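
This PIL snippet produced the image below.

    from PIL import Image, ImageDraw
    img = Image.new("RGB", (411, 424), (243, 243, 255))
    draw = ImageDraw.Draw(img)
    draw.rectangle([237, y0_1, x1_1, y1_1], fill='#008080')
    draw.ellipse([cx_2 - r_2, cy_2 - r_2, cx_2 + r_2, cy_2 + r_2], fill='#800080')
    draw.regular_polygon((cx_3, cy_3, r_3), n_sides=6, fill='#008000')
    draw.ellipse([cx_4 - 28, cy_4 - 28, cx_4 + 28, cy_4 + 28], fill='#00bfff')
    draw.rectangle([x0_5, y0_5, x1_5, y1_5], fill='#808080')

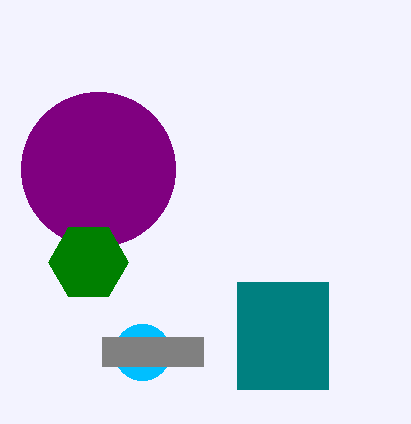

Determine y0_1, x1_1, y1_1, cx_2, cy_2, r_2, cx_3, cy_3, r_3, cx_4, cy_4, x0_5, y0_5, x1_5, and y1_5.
y0_1 = 282, x1_1 = 328, y1_1 = 389, cx_2 = 98, cy_2 = 169, r_2 = 77, cx_3 = 88, cy_3 = 262, r_3 = 40, cx_4 = 142, cy_4 = 352, x0_5 = 102, y0_5 = 337, x1_5 = 203, y1_5 = 366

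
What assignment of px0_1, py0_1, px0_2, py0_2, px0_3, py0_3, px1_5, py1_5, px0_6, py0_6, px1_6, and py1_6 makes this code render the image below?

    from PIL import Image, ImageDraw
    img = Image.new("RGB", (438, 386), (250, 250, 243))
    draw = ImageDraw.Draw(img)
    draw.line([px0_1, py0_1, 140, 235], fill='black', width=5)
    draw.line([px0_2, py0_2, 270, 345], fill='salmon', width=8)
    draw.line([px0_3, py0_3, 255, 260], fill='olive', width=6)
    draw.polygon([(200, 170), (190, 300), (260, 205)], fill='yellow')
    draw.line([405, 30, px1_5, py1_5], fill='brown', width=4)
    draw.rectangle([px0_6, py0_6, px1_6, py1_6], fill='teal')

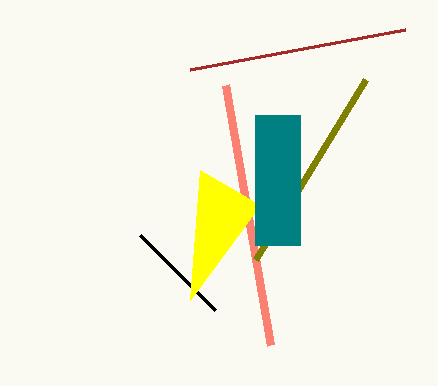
px0_1 = 215; py0_1 = 310; px0_2 = 225; py0_2 = 85; px0_3 = 365; py0_3 = 80; px1_5 = 190; py1_5 = 70; px0_6 = 255; py0_6 = 115; px1_6 = 300; py1_6 = 245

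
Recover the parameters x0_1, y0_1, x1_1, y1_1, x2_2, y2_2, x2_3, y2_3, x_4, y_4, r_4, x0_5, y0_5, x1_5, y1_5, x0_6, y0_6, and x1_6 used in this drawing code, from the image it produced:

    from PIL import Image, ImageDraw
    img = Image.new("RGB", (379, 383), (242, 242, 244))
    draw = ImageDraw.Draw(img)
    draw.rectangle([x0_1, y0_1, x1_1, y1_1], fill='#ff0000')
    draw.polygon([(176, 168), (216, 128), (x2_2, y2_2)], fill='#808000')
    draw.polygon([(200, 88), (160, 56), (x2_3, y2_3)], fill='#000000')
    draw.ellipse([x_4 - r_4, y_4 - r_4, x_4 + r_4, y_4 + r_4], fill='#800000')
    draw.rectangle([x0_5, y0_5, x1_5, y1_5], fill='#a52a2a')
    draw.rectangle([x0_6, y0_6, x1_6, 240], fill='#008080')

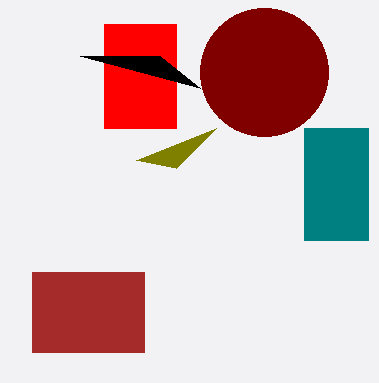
x0_1 = 104; y0_1 = 24; x1_1 = 176; y1_1 = 128; x2_2 = 136; y2_2 = 160; x2_3 = 80; y2_3 = 56; x_4 = 264; y_4 = 72; r_4 = 64; x0_5 = 32; y0_5 = 272; x1_5 = 144; y1_5 = 352; x0_6 = 304; y0_6 = 128; x1_6 = 368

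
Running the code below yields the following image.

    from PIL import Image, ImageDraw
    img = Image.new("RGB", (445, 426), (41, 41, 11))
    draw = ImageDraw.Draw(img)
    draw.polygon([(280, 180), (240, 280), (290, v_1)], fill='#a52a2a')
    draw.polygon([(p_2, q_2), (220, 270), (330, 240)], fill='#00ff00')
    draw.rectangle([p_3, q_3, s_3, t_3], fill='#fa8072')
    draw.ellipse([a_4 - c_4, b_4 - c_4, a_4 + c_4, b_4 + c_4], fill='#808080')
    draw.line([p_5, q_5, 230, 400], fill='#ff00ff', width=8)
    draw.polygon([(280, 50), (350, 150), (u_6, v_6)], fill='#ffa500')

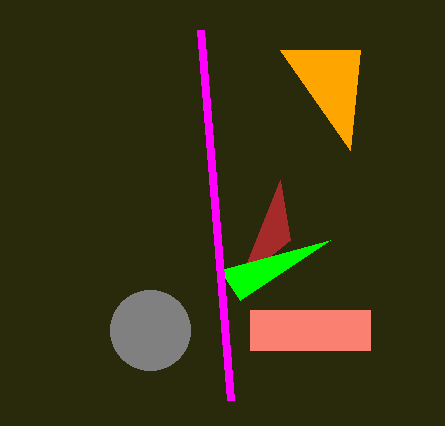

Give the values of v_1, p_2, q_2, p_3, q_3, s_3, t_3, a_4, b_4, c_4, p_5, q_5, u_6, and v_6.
v_1 = 240
p_2 = 240
q_2 = 300
p_3 = 250
q_3 = 310
s_3 = 370
t_3 = 350
a_4 = 150
b_4 = 330
c_4 = 40
p_5 = 200
q_5 = 30
u_6 = 360
v_6 = 50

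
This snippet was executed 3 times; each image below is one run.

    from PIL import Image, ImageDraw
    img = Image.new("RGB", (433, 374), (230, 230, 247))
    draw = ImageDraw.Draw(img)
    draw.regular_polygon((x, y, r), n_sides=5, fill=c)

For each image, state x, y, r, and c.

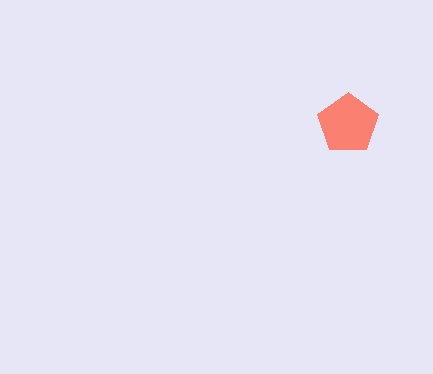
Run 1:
x = 348, y = 124, r = 32, c = 'salmon'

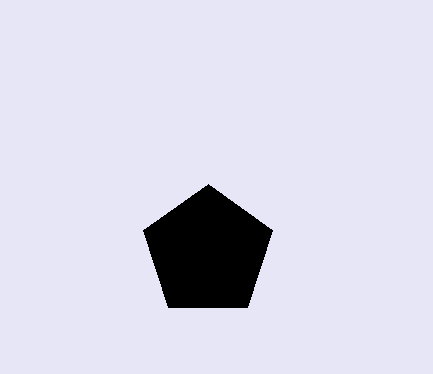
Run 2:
x = 208; y = 252; r = 68; c = 'black'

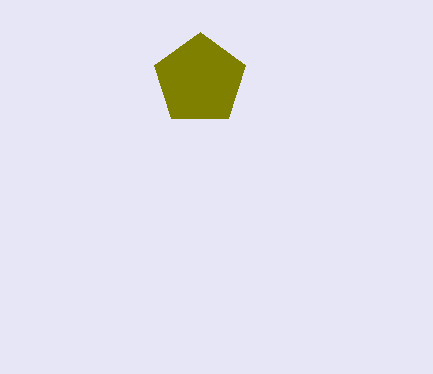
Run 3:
x = 200, y = 80, r = 48, c = 'olive'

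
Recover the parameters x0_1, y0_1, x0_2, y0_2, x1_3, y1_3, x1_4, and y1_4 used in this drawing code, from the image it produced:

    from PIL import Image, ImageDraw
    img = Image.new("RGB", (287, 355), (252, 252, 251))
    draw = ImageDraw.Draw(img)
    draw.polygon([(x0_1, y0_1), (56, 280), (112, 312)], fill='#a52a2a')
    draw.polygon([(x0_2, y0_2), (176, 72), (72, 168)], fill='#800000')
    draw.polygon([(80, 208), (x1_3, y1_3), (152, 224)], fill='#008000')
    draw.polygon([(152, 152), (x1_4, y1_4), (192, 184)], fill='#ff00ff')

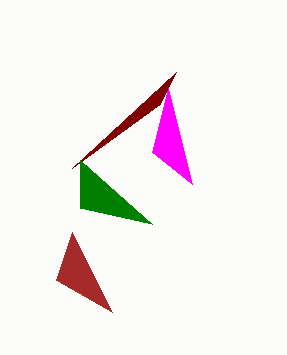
x0_1 = 72; y0_1 = 232; x0_2 = 160; y0_2 = 104; x1_3 = 80; y1_3 = 160; x1_4 = 168; y1_4 = 88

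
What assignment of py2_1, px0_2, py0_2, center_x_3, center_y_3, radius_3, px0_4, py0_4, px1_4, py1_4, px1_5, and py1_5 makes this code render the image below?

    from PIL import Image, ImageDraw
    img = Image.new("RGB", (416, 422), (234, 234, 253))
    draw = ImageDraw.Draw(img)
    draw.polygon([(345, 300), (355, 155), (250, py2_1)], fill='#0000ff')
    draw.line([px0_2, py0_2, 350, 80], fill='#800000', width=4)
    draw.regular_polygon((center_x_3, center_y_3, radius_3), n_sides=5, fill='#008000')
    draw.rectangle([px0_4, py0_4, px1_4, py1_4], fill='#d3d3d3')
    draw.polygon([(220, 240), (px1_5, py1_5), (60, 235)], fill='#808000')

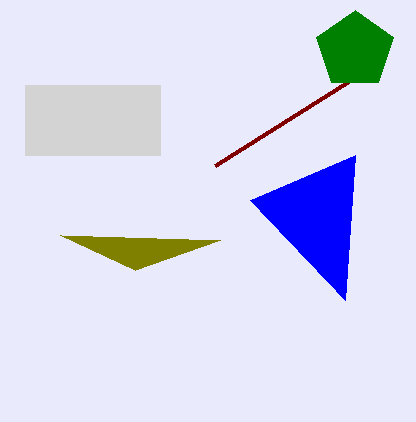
py2_1 = 200
px0_2 = 215
py0_2 = 165
center_x_3 = 355
center_y_3 = 50
radius_3 = 40
px0_4 = 25
py0_4 = 85
px1_4 = 160
py1_4 = 155
px1_5 = 135
py1_5 = 270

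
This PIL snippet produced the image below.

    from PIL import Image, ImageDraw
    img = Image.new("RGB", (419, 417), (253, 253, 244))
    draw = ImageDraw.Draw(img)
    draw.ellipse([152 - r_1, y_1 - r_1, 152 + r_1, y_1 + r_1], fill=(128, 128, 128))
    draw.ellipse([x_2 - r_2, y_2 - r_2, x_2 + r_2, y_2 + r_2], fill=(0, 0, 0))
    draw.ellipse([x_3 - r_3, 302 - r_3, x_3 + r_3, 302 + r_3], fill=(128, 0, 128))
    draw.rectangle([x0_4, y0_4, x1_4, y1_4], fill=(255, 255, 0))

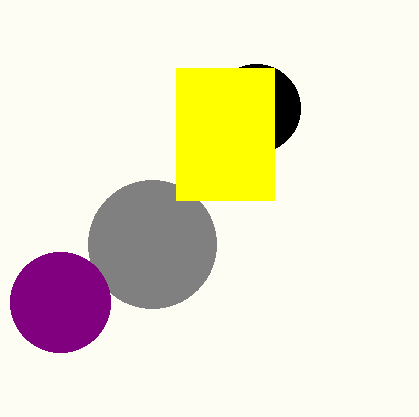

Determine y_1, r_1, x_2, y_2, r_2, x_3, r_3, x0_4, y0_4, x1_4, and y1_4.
y_1 = 244, r_1 = 64, x_2 = 256, y_2 = 108, r_2 = 44, x_3 = 60, r_3 = 50, x0_4 = 176, y0_4 = 68, x1_4 = 274, y1_4 = 200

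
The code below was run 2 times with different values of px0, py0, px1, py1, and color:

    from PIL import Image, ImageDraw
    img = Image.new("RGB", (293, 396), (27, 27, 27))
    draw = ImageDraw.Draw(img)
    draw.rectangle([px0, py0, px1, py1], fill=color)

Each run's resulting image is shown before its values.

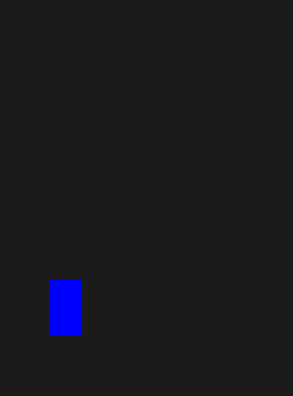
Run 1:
px0 = 50; py0 = 280; px1 = 80; py1 = 335; color = 'blue'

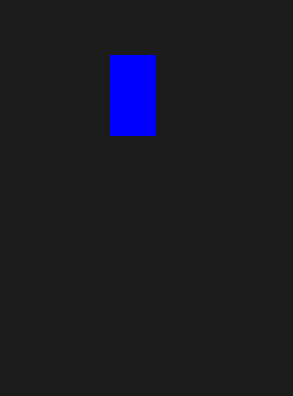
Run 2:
px0 = 110, py0 = 55, px1 = 155, py1 = 135, color = 'blue'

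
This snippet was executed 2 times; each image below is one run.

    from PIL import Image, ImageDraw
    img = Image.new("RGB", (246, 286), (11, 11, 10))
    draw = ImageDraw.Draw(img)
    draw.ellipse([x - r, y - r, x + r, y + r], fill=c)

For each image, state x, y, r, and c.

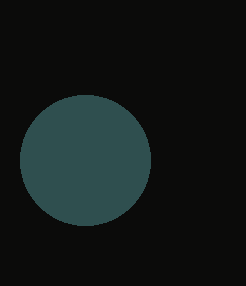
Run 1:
x = 85
y = 160
r = 65
c = 'darkslategray'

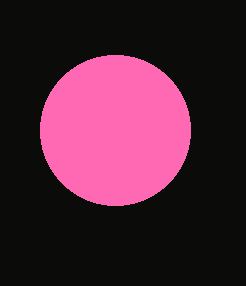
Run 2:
x = 115
y = 130
r = 75
c = 'hotpink'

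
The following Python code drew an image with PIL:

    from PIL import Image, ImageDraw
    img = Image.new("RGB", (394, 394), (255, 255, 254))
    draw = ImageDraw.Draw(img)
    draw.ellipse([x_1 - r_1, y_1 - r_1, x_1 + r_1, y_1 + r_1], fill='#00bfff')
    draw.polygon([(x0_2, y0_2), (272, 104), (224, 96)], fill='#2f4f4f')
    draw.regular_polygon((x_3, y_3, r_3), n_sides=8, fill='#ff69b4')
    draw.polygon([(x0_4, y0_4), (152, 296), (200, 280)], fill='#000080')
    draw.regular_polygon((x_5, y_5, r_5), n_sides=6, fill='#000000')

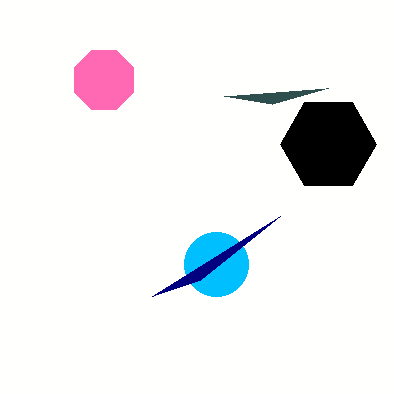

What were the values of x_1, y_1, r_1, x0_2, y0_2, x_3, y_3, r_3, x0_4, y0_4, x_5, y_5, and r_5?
x_1 = 216; y_1 = 264; r_1 = 32; x0_2 = 328; y0_2 = 88; x_3 = 104; y_3 = 80; r_3 = 32; x0_4 = 280; y0_4 = 216; x_5 = 328; y_5 = 144; r_5 = 48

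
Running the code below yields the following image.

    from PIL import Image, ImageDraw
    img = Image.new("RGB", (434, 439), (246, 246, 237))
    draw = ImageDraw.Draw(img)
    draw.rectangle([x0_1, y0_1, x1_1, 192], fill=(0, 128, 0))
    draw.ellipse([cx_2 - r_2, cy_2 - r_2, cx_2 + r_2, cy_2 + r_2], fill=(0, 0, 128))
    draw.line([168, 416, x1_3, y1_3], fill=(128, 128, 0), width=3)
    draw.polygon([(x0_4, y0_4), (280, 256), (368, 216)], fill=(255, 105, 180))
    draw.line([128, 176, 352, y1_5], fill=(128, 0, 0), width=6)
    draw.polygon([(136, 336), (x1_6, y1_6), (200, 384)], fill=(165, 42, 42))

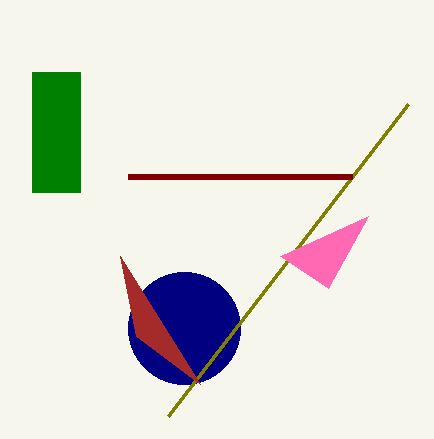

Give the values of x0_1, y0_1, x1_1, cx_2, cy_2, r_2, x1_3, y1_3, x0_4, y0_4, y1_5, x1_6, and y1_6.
x0_1 = 32; y0_1 = 72; x1_1 = 80; cx_2 = 184; cy_2 = 328; r_2 = 56; x1_3 = 408; y1_3 = 104; x0_4 = 328; y0_4 = 288; y1_5 = 176; x1_6 = 120; y1_6 = 256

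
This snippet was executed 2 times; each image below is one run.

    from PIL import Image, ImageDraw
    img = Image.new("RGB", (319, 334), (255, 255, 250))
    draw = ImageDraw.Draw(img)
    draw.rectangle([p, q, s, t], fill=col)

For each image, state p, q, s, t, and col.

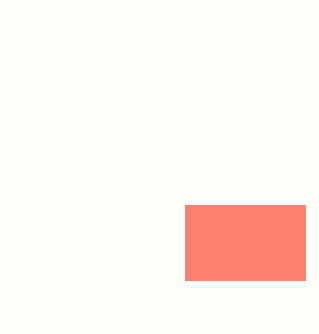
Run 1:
p = 185
q = 205
s = 305
t = 280
col = 'salmon'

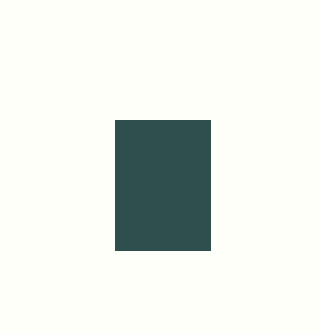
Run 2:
p = 115; q = 120; s = 210; t = 250; col = 'darkslategray'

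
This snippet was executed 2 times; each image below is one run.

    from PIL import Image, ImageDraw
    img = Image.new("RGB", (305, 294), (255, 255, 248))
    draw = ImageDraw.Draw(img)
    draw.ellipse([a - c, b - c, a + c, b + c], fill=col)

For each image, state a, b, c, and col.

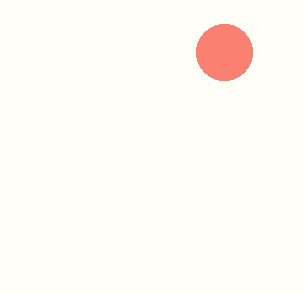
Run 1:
a = 224
b = 52
c = 28
col = 'salmon'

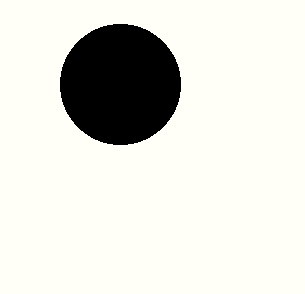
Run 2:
a = 120, b = 84, c = 60, col = 'black'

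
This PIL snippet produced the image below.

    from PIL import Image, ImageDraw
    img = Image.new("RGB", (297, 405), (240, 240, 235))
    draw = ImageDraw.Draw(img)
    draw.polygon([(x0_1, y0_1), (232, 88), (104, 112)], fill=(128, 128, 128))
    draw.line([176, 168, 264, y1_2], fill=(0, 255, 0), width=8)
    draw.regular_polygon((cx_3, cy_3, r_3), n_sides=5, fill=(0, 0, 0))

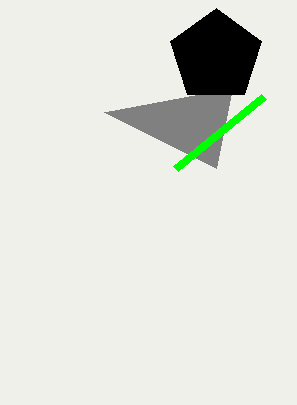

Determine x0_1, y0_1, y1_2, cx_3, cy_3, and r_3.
x0_1 = 216
y0_1 = 168
y1_2 = 96
cx_3 = 216
cy_3 = 56
r_3 = 48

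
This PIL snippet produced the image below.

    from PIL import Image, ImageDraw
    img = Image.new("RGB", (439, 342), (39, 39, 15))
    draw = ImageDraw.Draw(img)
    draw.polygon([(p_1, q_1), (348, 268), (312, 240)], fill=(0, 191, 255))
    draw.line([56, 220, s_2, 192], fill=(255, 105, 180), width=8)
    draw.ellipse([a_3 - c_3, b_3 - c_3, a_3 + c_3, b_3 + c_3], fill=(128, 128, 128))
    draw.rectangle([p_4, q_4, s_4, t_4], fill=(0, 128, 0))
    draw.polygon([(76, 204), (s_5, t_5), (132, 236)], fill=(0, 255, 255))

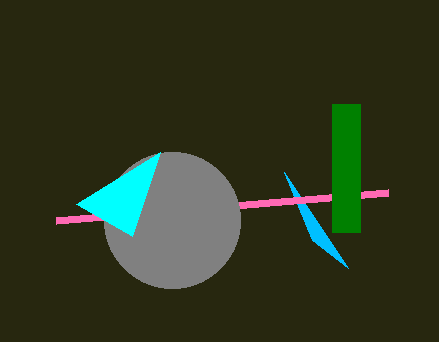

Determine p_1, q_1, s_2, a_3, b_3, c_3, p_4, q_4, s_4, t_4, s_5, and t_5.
p_1 = 284
q_1 = 172
s_2 = 388
a_3 = 172
b_3 = 220
c_3 = 68
p_4 = 332
q_4 = 104
s_4 = 360
t_4 = 232
s_5 = 160
t_5 = 152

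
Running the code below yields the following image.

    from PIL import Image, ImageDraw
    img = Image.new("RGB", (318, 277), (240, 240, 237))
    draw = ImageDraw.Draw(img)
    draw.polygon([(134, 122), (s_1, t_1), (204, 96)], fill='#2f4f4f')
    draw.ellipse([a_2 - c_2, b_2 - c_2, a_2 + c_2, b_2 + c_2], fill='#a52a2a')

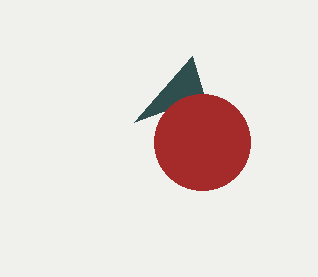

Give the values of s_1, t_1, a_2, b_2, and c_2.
s_1 = 192; t_1 = 56; a_2 = 202; b_2 = 142; c_2 = 48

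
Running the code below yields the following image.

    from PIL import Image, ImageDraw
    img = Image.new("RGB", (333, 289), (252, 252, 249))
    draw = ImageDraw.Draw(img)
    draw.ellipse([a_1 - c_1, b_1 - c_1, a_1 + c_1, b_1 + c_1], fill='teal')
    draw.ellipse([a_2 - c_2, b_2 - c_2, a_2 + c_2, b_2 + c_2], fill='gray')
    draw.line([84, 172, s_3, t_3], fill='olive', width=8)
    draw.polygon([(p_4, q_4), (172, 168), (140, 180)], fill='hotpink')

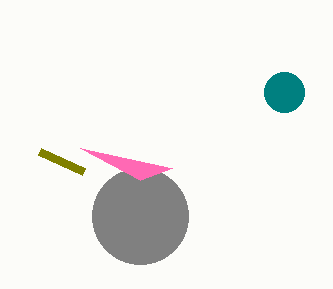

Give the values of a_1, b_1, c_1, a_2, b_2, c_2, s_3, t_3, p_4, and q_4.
a_1 = 284
b_1 = 92
c_1 = 20
a_2 = 140
b_2 = 216
c_2 = 48
s_3 = 40
t_3 = 152
p_4 = 80
q_4 = 148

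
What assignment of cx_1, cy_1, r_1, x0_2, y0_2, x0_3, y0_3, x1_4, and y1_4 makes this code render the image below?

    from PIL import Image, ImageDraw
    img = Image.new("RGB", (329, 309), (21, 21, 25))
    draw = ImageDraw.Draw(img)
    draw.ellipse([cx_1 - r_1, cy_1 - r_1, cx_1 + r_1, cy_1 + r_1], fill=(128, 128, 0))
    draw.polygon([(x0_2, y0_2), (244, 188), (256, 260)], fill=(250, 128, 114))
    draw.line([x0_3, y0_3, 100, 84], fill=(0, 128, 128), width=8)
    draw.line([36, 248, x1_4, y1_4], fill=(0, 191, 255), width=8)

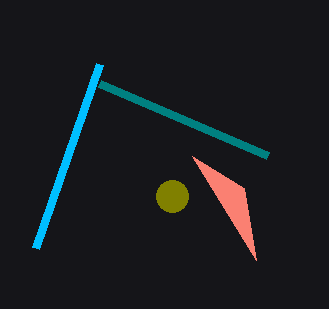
cx_1 = 172, cy_1 = 196, r_1 = 16, x0_2 = 192, y0_2 = 156, x0_3 = 268, y0_3 = 156, x1_4 = 100, y1_4 = 64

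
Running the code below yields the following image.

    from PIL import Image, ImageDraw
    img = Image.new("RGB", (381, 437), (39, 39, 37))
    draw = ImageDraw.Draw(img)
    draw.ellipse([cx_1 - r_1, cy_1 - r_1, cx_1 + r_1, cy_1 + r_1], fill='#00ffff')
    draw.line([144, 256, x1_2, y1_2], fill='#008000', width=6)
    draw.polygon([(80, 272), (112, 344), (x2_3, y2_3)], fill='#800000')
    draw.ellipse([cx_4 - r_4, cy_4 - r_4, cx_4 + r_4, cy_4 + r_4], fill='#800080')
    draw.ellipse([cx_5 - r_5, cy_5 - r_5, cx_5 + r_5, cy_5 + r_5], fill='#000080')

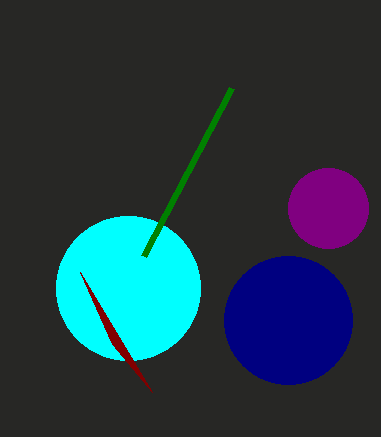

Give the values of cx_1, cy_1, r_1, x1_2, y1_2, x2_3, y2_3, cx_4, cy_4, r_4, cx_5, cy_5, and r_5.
cx_1 = 128; cy_1 = 288; r_1 = 72; x1_2 = 232; y1_2 = 88; x2_3 = 152; y2_3 = 392; cx_4 = 328; cy_4 = 208; r_4 = 40; cx_5 = 288; cy_5 = 320; r_5 = 64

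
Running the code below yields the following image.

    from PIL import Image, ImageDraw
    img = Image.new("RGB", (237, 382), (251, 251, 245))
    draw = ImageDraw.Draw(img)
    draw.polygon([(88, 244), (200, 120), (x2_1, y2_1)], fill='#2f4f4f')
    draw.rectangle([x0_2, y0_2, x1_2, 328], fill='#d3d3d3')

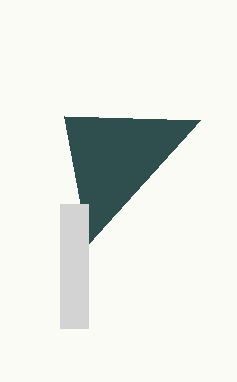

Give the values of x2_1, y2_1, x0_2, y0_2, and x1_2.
x2_1 = 64; y2_1 = 116; x0_2 = 60; y0_2 = 204; x1_2 = 88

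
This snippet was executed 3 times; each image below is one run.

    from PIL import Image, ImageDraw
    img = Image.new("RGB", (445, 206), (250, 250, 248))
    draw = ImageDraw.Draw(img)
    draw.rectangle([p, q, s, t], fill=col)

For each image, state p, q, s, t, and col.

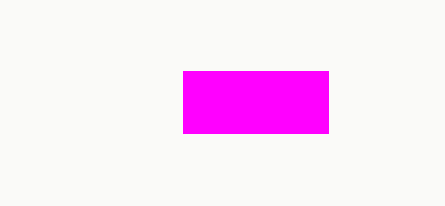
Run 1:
p = 183
q = 71
s = 328
t = 133
col = 'magenta'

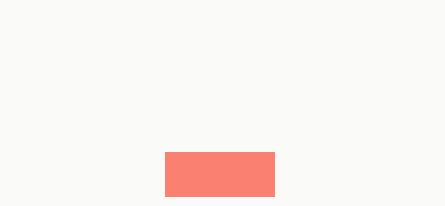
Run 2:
p = 165; q = 152; s = 274; t = 196; col = 'salmon'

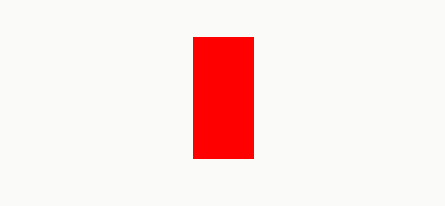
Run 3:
p = 193, q = 37, s = 253, t = 158, col = 'red'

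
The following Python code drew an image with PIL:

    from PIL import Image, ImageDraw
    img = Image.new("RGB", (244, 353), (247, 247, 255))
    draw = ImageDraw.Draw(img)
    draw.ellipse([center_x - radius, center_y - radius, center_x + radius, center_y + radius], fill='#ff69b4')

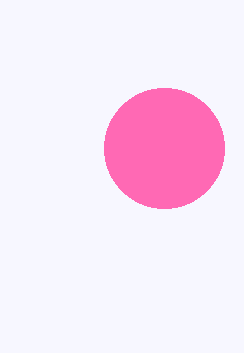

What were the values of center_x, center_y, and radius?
center_x = 164; center_y = 148; radius = 60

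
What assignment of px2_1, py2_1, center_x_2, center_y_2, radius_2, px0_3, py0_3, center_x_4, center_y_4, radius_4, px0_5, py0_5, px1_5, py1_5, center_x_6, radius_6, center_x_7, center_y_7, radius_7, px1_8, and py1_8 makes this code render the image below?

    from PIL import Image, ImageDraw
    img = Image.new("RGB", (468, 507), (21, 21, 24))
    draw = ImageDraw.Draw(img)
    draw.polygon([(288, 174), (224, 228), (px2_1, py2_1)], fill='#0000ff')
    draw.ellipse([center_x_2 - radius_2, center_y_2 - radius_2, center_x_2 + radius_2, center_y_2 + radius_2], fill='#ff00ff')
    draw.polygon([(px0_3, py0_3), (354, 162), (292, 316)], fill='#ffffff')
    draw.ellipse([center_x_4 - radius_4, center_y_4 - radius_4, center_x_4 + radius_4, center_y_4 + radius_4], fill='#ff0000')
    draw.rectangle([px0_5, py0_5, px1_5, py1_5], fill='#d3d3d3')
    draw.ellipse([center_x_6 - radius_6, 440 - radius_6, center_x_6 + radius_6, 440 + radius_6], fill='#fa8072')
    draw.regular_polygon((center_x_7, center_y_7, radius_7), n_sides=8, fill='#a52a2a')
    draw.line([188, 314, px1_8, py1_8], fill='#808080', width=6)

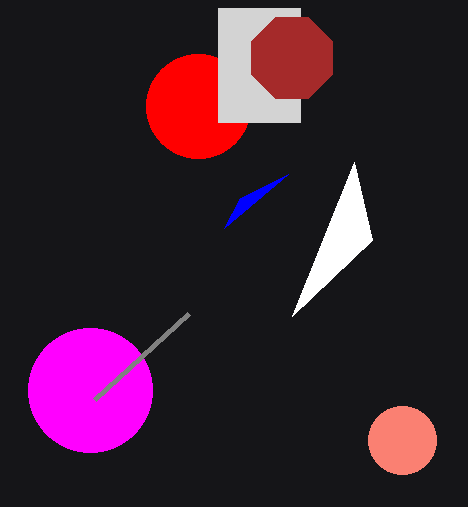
px2_1 = 240; py2_1 = 198; center_x_2 = 90; center_y_2 = 390; radius_2 = 62; px0_3 = 372; py0_3 = 240; center_x_4 = 198; center_y_4 = 106; radius_4 = 52; px0_5 = 218; py0_5 = 8; px1_5 = 300; py1_5 = 122; center_x_6 = 402; radius_6 = 34; center_x_7 = 292; center_y_7 = 58; radius_7 = 44; px1_8 = 94; py1_8 = 400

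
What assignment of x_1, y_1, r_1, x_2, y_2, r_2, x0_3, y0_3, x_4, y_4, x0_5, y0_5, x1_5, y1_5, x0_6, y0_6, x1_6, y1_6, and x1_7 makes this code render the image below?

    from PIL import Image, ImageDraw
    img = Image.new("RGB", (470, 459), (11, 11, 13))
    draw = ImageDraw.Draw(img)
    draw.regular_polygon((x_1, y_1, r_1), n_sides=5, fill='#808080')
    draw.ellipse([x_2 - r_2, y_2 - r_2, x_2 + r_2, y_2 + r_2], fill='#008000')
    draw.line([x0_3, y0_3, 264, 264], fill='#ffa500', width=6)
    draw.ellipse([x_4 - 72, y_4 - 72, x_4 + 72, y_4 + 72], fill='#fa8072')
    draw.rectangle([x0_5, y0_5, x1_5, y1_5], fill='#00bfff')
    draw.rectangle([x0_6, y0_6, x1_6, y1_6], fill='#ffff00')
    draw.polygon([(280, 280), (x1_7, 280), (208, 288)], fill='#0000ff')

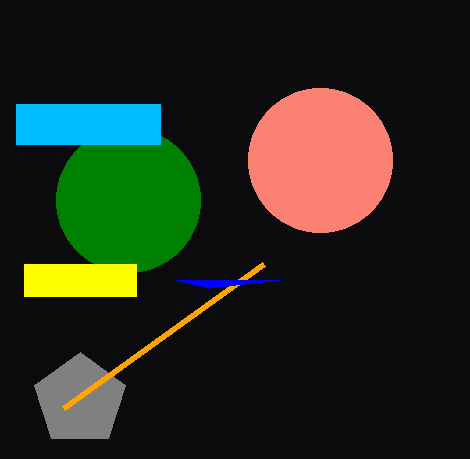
x_1 = 80; y_1 = 400; r_1 = 48; x_2 = 128; y_2 = 200; r_2 = 72; x0_3 = 64; y0_3 = 408; x_4 = 320; y_4 = 160; x0_5 = 16; y0_5 = 104; x1_5 = 160; y1_5 = 144; x0_6 = 24; y0_6 = 264; x1_6 = 136; y1_6 = 296; x1_7 = 176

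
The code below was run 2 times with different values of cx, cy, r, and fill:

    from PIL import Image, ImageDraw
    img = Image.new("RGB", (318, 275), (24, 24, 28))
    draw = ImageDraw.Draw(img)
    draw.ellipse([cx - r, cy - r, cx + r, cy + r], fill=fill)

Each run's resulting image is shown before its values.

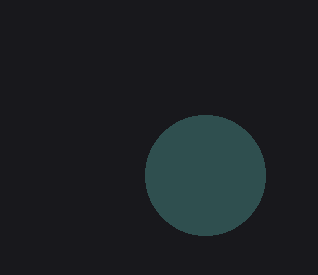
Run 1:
cx = 205; cy = 175; r = 60; fill = 'darkslategray'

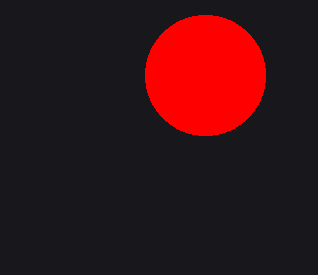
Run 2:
cx = 205, cy = 75, r = 60, fill = 'red'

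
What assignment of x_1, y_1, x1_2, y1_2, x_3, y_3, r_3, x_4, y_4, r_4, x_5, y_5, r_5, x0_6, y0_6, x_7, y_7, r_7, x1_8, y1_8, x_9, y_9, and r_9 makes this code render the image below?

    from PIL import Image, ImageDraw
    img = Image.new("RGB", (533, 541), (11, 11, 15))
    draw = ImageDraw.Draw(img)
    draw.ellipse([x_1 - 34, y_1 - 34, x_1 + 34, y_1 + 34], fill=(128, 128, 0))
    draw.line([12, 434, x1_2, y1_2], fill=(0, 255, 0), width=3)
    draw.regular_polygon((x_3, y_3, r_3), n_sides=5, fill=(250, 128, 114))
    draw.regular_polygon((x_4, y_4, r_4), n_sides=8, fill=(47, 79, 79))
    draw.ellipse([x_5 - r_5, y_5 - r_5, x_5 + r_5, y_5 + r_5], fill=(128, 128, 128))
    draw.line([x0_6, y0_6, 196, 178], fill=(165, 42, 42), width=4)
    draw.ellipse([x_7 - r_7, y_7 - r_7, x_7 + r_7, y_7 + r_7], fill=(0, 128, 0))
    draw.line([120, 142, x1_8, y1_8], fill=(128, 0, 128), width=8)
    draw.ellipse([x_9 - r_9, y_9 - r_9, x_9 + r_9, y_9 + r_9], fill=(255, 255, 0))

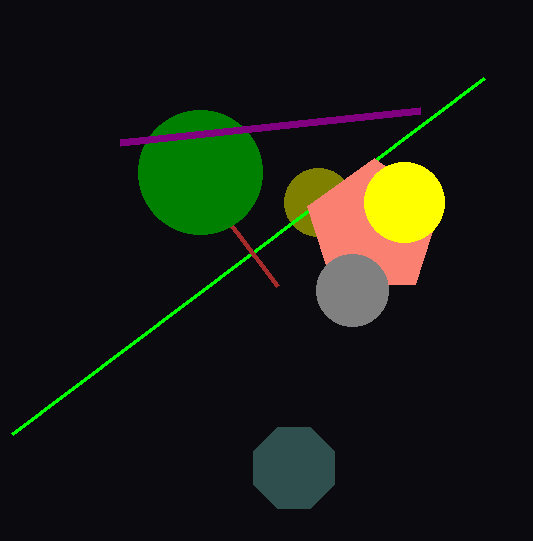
x_1 = 318
y_1 = 202
x1_2 = 484
y1_2 = 78
x_3 = 374
y_3 = 228
r_3 = 70
x_4 = 294
y_4 = 468
r_4 = 44
x_5 = 352
y_5 = 290
r_5 = 36
x0_6 = 278
y0_6 = 286
x_7 = 200
y_7 = 172
r_7 = 62
x1_8 = 420
y1_8 = 110
x_9 = 404
y_9 = 202
r_9 = 40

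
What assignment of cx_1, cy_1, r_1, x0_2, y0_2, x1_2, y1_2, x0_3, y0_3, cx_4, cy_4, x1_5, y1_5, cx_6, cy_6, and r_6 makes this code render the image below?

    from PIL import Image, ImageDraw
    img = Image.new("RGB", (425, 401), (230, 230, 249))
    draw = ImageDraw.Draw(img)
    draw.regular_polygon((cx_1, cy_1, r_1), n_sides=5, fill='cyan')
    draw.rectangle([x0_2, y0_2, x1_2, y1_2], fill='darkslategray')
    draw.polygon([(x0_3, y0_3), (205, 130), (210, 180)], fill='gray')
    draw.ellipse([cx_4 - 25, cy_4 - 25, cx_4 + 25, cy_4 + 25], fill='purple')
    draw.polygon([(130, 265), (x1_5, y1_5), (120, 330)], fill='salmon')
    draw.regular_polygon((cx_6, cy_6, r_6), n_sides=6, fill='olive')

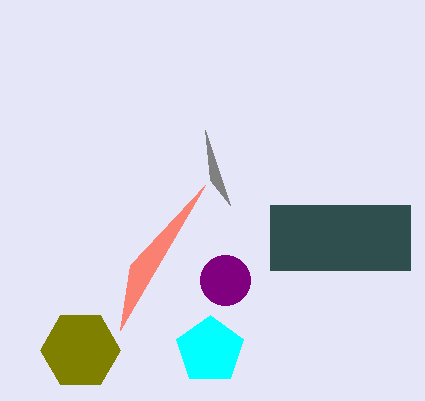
cx_1 = 210
cy_1 = 350
r_1 = 35
x0_2 = 270
y0_2 = 205
x1_2 = 410
y1_2 = 270
x0_3 = 230
y0_3 = 205
cx_4 = 225
cy_4 = 280
x1_5 = 205
y1_5 = 185
cx_6 = 80
cy_6 = 350
r_6 = 40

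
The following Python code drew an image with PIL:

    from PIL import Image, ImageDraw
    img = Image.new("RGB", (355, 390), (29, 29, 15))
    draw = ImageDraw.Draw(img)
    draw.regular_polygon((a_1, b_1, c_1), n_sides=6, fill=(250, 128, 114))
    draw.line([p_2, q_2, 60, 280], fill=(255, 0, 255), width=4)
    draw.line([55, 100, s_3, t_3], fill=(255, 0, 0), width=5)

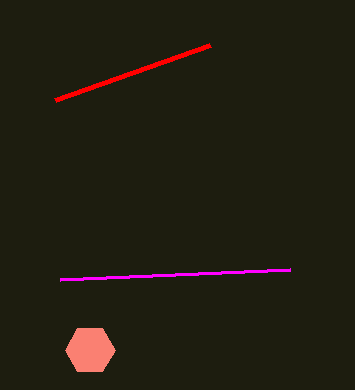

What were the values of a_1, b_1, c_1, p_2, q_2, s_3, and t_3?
a_1 = 90, b_1 = 350, c_1 = 25, p_2 = 290, q_2 = 270, s_3 = 210, t_3 = 45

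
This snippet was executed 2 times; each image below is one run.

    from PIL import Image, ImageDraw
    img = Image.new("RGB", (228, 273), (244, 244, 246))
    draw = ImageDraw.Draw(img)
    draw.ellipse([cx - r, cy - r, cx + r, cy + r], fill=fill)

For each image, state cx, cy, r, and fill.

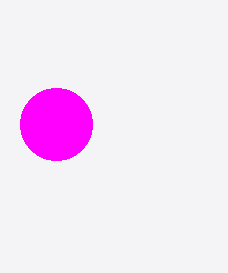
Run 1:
cx = 56; cy = 124; r = 36; fill = 'magenta'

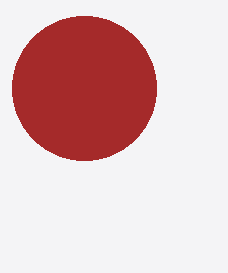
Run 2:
cx = 84
cy = 88
r = 72
fill = 'brown'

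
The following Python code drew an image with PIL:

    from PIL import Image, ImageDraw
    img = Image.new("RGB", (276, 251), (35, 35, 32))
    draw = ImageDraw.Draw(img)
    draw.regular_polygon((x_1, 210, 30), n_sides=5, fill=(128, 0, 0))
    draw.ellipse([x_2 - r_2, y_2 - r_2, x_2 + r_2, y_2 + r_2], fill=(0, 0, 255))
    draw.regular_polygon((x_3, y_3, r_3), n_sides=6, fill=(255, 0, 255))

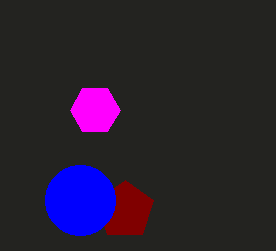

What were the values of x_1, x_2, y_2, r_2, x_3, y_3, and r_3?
x_1 = 125; x_2 = 80; y_2 = 200; r_2 = 35; x_3 = 95; y_3 = 110; r_3 = 25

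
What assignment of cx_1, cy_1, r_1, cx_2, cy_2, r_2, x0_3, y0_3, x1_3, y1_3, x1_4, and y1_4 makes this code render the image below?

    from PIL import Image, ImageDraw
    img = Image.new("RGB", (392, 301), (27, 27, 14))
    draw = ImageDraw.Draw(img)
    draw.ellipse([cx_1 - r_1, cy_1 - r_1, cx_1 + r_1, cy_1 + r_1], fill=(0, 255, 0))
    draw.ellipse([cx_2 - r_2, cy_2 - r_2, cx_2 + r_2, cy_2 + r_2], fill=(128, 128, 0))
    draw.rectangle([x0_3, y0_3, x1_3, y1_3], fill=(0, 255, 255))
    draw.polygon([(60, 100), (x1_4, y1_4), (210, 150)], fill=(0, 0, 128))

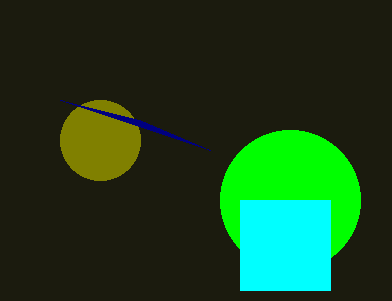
cx_1 = 290; cy_1 = 200; r_1 = 70; cx_2 = 100; cy_2 = 140; r_2 = 40; x0_3 = 240; y0_3 = 200; x1_3 = 330; y1_3 = 290; x1_4 = 140; y1_4 = 120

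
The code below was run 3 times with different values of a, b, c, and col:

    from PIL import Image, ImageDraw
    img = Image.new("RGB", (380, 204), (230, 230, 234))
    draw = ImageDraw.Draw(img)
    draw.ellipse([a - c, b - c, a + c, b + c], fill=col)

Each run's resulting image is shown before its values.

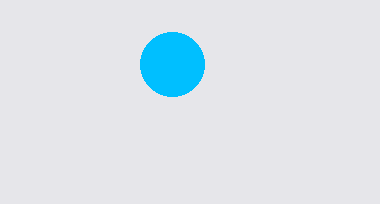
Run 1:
a = 172, b = 64, c = 32, col = 'deepskyblue'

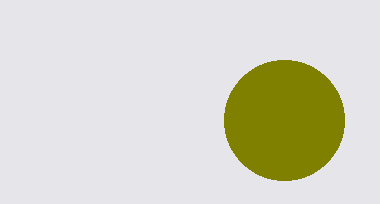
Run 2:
a = 284; b = 120; c = 60; col = 'olive'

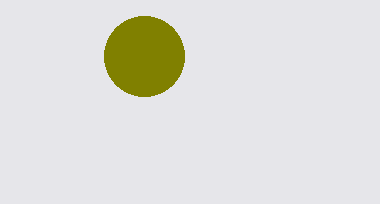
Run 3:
a = 144
b = 56
c = 40
col = 'olive'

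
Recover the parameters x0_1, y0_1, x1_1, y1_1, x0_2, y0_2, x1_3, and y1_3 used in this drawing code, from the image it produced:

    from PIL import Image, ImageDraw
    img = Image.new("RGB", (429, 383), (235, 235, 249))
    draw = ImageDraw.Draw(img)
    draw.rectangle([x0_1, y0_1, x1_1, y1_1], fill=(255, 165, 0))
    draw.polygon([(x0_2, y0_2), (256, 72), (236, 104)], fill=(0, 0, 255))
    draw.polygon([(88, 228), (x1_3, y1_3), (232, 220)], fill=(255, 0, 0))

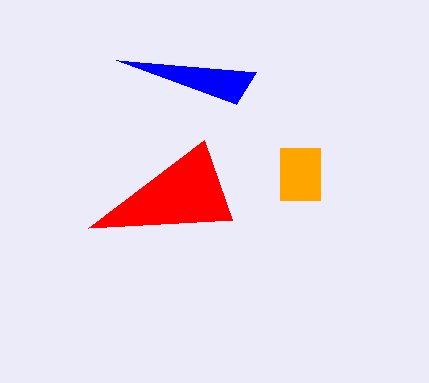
x0_1 = 280; y0_1 = 148; x1_1 = 320; y1_1 = 200; x0_2 = 116; y0_2 = 60; x1_3 = 204; y1_3 = 140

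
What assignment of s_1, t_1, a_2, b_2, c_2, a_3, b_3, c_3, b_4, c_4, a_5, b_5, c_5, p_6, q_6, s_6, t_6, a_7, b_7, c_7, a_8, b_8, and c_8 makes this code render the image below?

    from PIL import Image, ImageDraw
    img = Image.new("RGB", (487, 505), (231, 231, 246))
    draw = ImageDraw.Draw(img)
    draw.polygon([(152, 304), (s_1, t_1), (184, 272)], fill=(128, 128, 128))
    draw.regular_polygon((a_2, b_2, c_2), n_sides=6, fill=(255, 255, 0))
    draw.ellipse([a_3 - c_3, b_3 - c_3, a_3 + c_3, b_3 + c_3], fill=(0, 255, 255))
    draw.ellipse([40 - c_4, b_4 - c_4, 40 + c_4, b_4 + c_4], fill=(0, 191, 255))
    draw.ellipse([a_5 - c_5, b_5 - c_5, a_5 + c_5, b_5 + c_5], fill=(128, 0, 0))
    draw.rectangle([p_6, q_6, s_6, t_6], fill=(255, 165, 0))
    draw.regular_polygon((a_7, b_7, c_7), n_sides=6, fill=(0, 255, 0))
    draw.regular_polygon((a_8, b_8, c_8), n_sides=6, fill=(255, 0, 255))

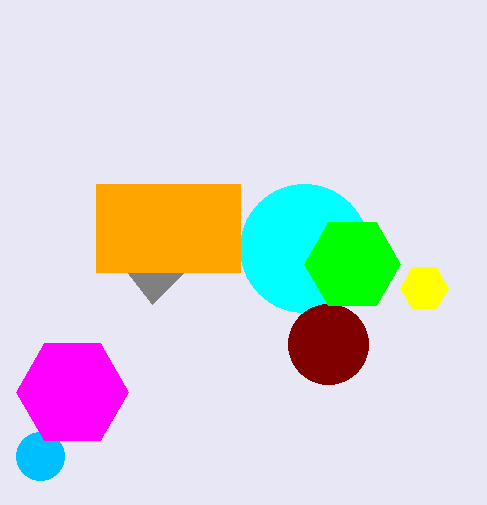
s_1 = 96; t_1 = 232; a_2 = 424; b_2 = 288; c_2 = 24; a_3 = 304; b_3 = 248; c_3 = 64; b_4 = 456; c_4 = 24; a_5 = 328; b_5 = 344; c_5 = 40; p_6 = 96; q_6 = 184; s_6 = 240; t_6 = 272; a_7 = 352; b_7 = 264; c_7 = 48; a_8 = 72; b_8 = 392; c_8 = 56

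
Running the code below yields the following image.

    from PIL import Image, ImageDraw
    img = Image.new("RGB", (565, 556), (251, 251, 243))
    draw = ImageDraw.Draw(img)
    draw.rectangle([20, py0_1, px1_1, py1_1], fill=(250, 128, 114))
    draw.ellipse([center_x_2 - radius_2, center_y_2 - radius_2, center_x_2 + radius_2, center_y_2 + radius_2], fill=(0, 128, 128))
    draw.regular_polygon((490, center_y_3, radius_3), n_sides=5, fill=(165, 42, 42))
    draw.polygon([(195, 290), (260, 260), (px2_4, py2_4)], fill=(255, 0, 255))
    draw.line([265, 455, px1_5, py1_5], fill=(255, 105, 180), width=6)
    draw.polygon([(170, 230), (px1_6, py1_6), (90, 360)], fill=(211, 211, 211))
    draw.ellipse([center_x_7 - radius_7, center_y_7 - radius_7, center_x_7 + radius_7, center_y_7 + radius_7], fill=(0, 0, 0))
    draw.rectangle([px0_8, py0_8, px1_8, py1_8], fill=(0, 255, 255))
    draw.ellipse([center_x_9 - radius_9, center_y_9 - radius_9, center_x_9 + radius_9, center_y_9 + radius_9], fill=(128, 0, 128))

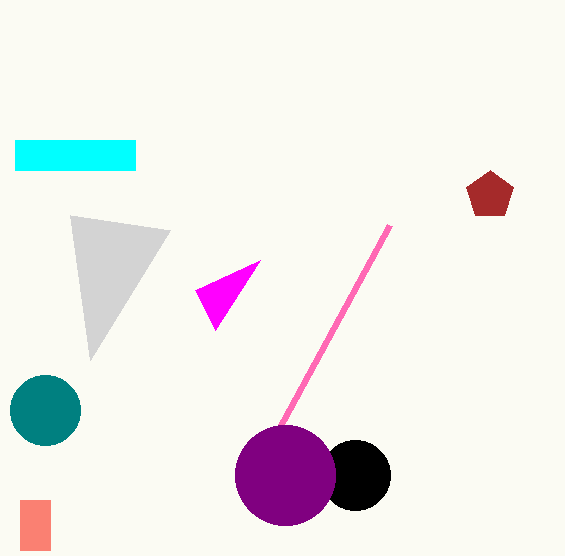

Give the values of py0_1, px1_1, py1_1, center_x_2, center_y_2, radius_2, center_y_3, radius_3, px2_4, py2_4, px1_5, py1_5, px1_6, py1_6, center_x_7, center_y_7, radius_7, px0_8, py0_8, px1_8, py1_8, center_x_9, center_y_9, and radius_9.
py0_1 = 500, px1_1 = 50, py1_1 = 550, center_x_2 = 45, center_y_2 = 410, radius_2 = 35, center_y_3 = 195, radius_3 = 25, px2_4 = 215, py2_4 = 330, px1_5 = 390, py1_5 = 225, px1_6 = 70, py1_6 = 215, center_x_7 = 355, center_y_7 = 475, radius_7 = 35, px0_8 = 15, py0_8 = 140, px1_8 = 135, py1_8 = 170, center_x_9 = 285, center_y_9 = 475, radius_9 = 50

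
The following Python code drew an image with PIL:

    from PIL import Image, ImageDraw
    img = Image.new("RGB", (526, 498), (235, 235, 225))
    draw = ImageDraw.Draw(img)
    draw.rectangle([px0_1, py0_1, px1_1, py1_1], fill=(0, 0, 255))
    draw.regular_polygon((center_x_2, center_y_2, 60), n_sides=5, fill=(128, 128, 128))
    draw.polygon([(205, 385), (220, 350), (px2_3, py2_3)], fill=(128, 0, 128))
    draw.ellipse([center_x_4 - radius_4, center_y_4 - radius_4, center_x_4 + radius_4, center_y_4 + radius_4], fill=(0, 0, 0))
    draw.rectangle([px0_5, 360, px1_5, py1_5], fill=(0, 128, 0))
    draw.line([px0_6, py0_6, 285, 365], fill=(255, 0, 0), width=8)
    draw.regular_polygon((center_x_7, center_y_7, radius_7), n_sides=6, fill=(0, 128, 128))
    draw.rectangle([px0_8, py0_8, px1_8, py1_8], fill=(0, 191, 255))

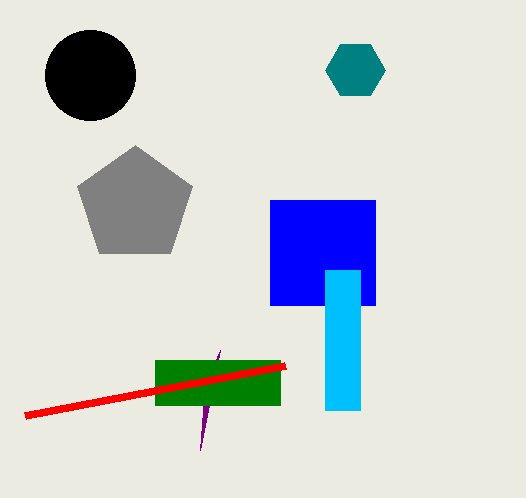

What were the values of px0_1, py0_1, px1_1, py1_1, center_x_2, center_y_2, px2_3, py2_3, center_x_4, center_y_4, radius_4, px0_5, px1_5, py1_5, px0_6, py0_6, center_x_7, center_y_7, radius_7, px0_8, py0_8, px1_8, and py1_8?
px0_1 = 270
py0_1 = 200
px1_1 = 375
py1_1 = 305
center_x_2 = 135
center_y_2 = 205
px2_3 = 200
py2_3 = 450
center_x_4 = 90
center_y_4 = 75
radius_4 = 45
px0_5 = 155
px1_5 = 280
py1_5 = 405
px0_6 = 25
py0_6 = 415
center_x_7 = 355
center_y_7 = 70
radius_7 = 30
px0_8 = 325
py0_8 = 270
px1_8 = 360
py1_8 = 410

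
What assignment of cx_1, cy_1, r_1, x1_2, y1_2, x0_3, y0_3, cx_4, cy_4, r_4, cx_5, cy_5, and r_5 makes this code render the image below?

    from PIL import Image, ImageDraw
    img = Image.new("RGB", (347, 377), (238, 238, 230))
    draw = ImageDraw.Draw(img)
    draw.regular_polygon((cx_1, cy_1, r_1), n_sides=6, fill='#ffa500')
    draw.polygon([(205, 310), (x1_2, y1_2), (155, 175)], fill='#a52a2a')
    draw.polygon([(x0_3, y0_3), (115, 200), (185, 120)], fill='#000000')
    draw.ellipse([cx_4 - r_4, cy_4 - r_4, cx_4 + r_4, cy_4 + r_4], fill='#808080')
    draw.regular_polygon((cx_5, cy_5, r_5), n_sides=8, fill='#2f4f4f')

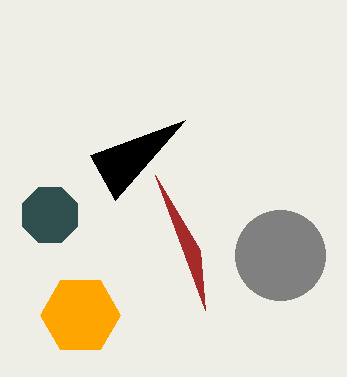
cx_1 = 80
cy_1 = 315
r_1 = 40
x1_2 = 200
y1_2 = 250
x0_3 = 90
y0_3 = 155
cx_4 = 280
cy_4 = 255
r_4 = 45
cx_5 = 50
cy_5 = 215
r_5 = 30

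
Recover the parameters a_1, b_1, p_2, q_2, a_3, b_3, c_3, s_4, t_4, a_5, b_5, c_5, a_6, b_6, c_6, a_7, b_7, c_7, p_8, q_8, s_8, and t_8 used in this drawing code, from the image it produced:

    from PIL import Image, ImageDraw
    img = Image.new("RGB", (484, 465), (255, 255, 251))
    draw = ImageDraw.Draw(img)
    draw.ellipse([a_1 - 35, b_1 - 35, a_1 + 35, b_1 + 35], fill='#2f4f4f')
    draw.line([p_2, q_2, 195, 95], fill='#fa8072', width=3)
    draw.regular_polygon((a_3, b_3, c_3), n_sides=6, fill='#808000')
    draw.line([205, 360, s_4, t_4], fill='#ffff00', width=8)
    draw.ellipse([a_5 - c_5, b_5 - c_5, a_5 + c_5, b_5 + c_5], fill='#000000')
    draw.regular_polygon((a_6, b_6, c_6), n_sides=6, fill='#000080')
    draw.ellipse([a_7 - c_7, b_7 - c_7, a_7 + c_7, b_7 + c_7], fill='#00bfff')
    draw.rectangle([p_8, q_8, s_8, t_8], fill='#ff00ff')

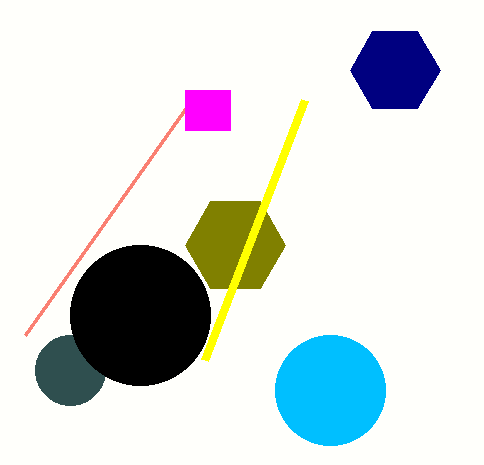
a_1 = 70
b_1 = 370
p_2 = 25
q_2 = 335
a_3 = 235
b_3 = 245
c_3 = 50
s_4 = 305
t_4 = 100
a_5 = 140
b_5 = 315
c_5 = 70
a_6 = 395
b_6 = 70
c_6 = 45
a_7 = 330
b_7 = 390
c_7 = 55
p_8 = 185
q_8 = 90
s_8 = 230
t_8 = 130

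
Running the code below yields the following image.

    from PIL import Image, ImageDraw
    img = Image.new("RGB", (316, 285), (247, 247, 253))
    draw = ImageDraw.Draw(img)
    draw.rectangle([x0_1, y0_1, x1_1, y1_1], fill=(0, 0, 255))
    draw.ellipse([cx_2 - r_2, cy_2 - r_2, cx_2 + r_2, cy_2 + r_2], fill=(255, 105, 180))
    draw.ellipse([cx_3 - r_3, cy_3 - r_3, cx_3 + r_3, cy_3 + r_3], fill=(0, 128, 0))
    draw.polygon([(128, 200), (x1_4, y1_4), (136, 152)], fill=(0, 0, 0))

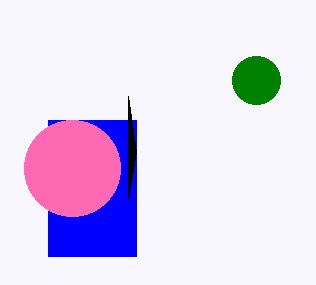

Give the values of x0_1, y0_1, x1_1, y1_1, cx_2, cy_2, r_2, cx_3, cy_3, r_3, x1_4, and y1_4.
x0_1 = 48, y0_1 = 120, x1_1 = 136, y1_1 = 256, cx_2 = 72, cy_2 = 168, r_2 = 48, cx_3 = 256, cy_3 = 80, r_3 = 24, x1_4 = 128, y1_4 = 96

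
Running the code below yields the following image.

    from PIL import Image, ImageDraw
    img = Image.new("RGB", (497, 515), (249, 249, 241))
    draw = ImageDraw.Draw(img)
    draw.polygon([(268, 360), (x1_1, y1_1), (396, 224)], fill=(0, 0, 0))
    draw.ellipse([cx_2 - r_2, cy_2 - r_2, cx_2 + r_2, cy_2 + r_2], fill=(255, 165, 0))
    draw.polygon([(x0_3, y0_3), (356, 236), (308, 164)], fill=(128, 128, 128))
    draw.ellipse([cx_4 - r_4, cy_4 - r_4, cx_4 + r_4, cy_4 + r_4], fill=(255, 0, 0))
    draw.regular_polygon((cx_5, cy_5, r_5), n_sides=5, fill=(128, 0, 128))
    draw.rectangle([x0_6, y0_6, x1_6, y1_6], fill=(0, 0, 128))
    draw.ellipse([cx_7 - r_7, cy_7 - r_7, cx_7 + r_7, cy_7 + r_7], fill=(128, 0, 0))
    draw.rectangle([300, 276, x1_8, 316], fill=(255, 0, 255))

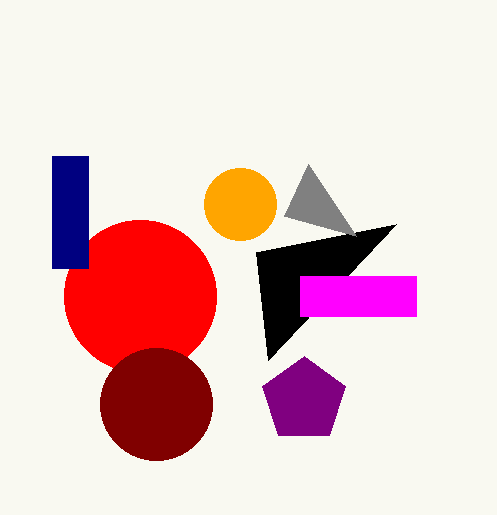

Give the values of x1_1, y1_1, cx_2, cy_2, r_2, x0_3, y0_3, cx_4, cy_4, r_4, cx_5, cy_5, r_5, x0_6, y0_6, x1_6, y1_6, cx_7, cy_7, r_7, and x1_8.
x1_1 = 256
y1_1 = 252
cx_2 = 240
cy_2 = 204
r_2 = 36
x0_3 = 284
y0_3 = 216
cx_4 = 140
cy_4 = 296
r_4 = 76
cx_5 = 304
cy_5 = 400
r_5 = 44
x0_6 = 52
y0_6 = 156
x1_6 = 88
y1_6 = 268
cx_7 = 156
cy_7 = 404
r_7 = 56
x1_8 = 416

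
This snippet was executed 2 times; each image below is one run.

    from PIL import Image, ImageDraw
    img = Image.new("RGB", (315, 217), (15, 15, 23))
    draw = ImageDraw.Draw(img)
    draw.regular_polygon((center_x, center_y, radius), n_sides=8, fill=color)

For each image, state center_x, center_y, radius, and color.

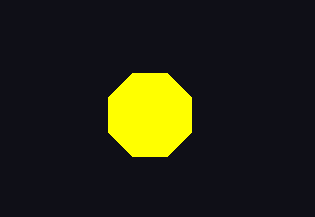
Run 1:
center_x = 150; center_y = 115; radius = 45; color = 'yellow'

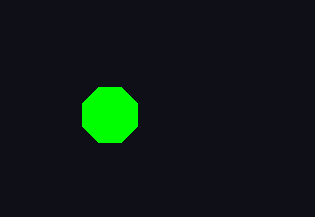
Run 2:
center_x = 110, center_y = 115, radius = 30, color = 'lime'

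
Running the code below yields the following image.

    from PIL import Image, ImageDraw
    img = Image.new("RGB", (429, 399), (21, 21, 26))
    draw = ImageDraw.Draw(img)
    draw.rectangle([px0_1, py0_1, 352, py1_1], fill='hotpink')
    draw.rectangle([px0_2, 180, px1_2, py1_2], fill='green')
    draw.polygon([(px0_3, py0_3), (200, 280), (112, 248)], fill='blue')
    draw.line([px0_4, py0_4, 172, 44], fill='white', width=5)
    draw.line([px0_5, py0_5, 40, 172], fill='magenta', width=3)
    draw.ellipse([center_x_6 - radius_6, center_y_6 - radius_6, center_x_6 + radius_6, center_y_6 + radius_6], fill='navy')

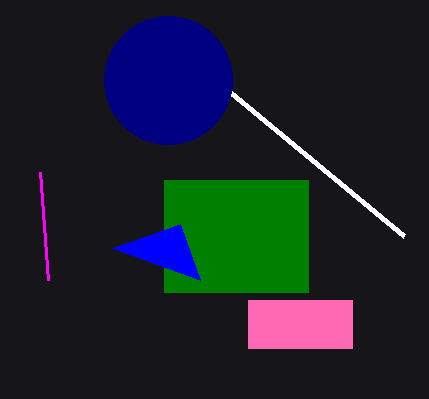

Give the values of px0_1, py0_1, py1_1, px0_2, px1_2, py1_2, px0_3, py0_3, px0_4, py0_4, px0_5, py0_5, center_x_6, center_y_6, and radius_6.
px0_1 = 248; py0_1 = 300; py1_1 = 348; px0_2 = 164; px1_2 = 308; py1_2 = 292; px0_3 = 180; py0_3 = 224; px0_4 = 404; py0_4 = 236; px0_5 = 48; py0_5 = 280; center_x_6 = 168; center_y_6 = 80; radius_6 = 64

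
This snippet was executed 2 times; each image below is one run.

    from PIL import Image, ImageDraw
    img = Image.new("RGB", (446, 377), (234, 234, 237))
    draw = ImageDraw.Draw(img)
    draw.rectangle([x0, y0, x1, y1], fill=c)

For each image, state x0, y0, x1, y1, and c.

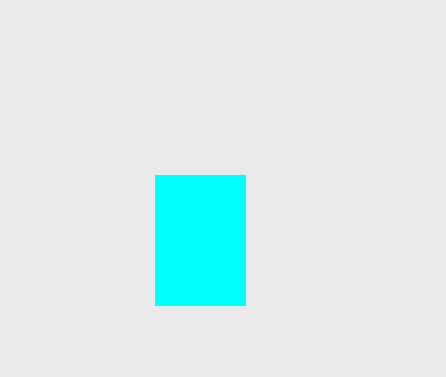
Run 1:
x0 = 155, y0 = 175, x1 = 245, y1 = 305, c = 'cyan'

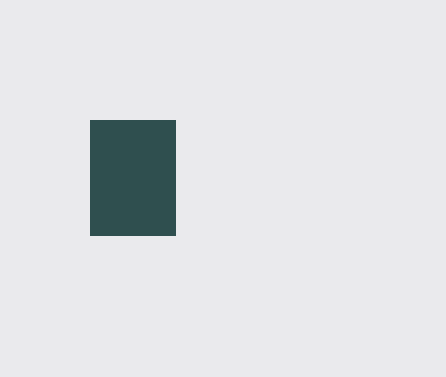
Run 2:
x0 = 90; y0 = 120; x1 = 175; y1 = 235; c = 'darkslategray'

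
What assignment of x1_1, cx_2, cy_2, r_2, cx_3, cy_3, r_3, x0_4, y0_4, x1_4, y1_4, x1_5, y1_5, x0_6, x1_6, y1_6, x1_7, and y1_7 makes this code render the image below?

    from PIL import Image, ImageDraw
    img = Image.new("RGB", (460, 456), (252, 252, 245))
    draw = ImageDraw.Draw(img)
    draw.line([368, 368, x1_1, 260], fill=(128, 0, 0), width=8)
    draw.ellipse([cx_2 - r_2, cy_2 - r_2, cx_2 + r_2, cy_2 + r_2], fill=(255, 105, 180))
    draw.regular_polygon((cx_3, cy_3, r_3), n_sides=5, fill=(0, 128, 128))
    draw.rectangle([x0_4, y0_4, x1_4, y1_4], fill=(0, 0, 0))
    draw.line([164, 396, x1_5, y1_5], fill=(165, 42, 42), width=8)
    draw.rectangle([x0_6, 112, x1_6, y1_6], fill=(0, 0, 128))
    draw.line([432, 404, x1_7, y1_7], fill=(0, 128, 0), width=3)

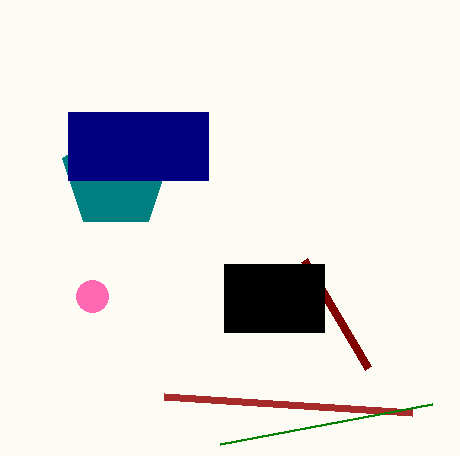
x1_1 = 304, cx_2 = 92, cy_2 = 296, r_2 = 16, cx_3 = 116, cy_3 = 176, r_3 = 56, x0_4 = 224, y0_4 = 264, x1_4 = 324, y1_4 = 332, x1_5 = 412, y1_5 = 412, x0_6 = 68, x1_6 = 208, y1_6 = 180, x1_7 = 220, y1_7 = 444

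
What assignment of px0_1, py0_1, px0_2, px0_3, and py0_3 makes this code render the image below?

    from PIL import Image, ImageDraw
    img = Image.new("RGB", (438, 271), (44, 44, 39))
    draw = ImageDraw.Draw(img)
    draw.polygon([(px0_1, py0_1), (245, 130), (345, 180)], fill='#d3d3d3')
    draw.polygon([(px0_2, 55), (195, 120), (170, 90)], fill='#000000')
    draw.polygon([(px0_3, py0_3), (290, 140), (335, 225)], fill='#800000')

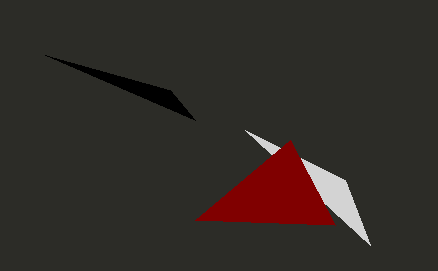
px0_1 = 370
py0_1 = 245
px0_2 = 45
px0_3 = 195
py0_3 = 220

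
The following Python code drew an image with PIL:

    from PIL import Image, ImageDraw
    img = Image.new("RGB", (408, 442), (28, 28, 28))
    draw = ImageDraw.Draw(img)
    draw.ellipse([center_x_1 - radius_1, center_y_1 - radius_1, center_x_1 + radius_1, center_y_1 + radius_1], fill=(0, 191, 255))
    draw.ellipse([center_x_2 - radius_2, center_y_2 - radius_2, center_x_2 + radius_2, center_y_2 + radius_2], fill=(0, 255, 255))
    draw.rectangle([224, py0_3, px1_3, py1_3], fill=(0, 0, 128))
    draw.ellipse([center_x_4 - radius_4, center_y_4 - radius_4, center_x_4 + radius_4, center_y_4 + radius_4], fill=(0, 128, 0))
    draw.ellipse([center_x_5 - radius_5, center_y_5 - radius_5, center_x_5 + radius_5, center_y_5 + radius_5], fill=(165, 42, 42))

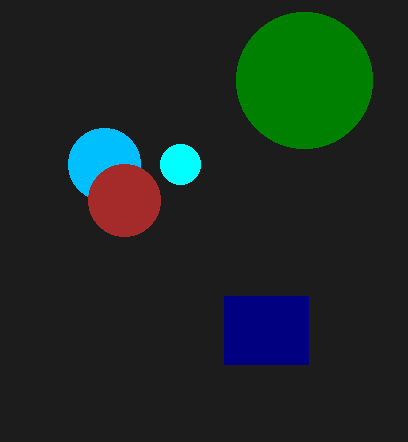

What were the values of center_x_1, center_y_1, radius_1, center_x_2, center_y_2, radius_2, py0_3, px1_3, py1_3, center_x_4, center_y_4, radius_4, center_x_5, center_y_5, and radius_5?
center_x_1 = 104
center_y_1 = 164
radius_1 = 36
center_x_2 = 180
center_y_2 = 164
radius_2 = 20
py0_3 = 296
px1_3 = 308
py1_3 = 364
center_x_4 = 304
center_y_4 = 80
radius_4 = 68
center_x_5 = 124
center_y_5 = 200
radius_5 = 36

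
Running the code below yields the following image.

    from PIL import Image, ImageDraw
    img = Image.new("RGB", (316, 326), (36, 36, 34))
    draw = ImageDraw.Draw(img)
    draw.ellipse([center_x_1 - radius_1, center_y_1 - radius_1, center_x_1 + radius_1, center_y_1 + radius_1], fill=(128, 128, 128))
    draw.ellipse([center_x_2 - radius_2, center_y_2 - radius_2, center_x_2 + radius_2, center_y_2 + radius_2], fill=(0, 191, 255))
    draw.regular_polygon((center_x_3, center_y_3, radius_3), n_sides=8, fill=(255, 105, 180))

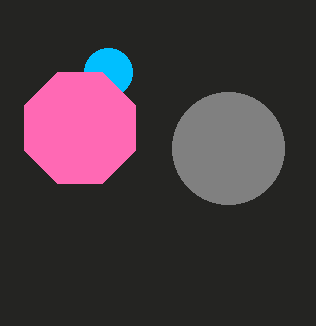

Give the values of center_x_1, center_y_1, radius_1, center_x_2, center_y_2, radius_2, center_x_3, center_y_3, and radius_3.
center_x_1 = 228
center_y_1 = 148
radius_1 = 56
center_x_2 = 108
center_y_2 = 72
radius_2 = 24
center_x_3 = 80
center_y_3 = 128
radius_3 = 60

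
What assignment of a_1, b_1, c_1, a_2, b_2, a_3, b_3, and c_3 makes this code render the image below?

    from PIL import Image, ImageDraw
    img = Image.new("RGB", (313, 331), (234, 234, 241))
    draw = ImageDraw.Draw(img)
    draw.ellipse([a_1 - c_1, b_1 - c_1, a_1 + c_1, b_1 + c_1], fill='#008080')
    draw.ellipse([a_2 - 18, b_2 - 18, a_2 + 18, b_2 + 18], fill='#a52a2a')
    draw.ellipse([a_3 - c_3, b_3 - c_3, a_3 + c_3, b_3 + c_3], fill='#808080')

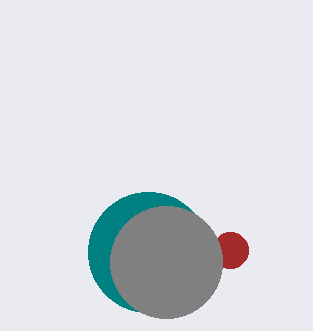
a_1 = 148; b_1 = 252; c_1 = 60; a_2 = 230; b_2 = 250; a_3 = 166; b_3 = 262; c_3 = 56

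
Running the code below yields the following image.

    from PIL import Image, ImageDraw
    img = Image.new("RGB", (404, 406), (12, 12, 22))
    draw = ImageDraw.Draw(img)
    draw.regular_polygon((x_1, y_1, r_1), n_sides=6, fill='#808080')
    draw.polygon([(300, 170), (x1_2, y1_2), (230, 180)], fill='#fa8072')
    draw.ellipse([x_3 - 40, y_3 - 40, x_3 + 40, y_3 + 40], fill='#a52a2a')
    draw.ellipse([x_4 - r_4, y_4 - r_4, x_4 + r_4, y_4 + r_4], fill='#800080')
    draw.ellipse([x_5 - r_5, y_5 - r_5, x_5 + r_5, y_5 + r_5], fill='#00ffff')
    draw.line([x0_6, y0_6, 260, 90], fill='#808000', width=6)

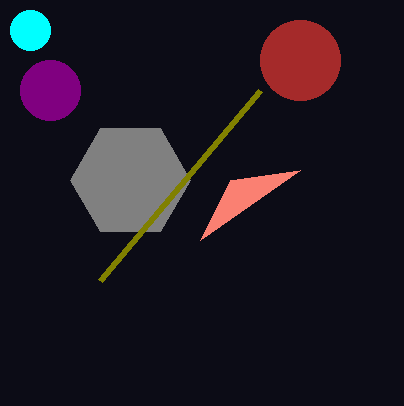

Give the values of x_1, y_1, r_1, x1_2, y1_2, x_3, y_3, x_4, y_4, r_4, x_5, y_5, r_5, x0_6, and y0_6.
x_1 = 130, y_1 = 180, r_1 = 60, x1_2 = 200, y1_2 = 240, x_3 = 300, y_3 = 60, x_4 = 50, y_4 = 90, r_4 = 30, x_5 = 30, y_5 = 30, r_5 = 20, x0_6 = 100, y0_6 = 280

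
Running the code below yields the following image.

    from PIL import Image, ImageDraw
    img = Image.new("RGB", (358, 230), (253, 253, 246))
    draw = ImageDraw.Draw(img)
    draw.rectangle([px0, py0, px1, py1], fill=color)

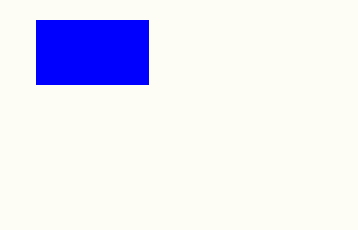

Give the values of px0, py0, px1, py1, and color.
px0 = 36; py0 = 20; px1 = 148; py1 = 84; color = 'blue'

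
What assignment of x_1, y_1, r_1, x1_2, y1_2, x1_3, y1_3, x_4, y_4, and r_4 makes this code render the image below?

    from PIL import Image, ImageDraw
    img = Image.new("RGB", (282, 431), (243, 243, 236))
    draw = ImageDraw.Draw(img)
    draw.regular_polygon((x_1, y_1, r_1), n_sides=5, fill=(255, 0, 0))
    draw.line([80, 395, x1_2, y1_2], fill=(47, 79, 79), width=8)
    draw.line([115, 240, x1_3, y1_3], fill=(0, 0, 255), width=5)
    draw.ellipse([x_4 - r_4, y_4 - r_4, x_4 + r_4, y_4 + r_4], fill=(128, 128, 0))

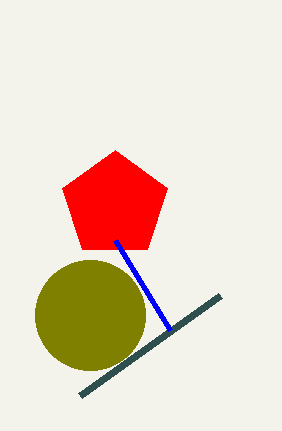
x_1 = 115; y_1 = 205; r_1 = 55; x1_2 = 220; y1_2 = 295; x1_3 = 170; y1_3 = 330; x_4 = 90; y_4 = 315; r_4 = 55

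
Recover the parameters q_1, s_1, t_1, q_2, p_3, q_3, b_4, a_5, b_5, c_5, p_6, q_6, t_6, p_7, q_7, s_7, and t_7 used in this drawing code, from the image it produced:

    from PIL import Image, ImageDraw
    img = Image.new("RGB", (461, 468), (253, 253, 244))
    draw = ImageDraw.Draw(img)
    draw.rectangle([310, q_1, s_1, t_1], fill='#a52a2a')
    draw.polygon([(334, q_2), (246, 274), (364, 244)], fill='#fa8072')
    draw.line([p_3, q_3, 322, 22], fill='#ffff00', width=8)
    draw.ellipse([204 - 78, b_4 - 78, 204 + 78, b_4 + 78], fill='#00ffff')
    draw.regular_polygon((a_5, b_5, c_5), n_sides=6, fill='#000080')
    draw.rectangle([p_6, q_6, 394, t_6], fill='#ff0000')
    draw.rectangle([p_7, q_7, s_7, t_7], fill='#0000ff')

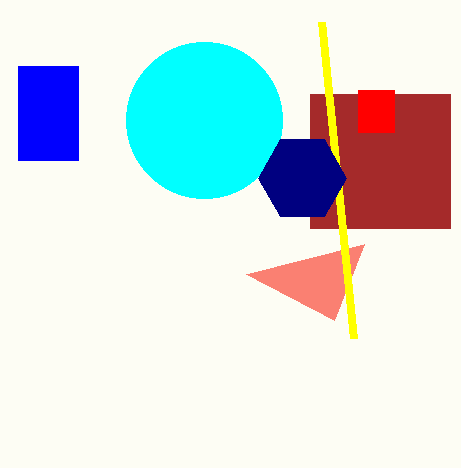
q_1 = 94
s_1 = 450
t_1 = 228
q_2 = 320
p_3 = 354
q_3 = 338
b_4 = 120
a_5 = 302
b_5 = 178
c_5 = 44
p_6 = 358
q_6 = 90
t_6 = 132
p_7 = 18
q_7 = 66
s_7 = 78
t_7 = 160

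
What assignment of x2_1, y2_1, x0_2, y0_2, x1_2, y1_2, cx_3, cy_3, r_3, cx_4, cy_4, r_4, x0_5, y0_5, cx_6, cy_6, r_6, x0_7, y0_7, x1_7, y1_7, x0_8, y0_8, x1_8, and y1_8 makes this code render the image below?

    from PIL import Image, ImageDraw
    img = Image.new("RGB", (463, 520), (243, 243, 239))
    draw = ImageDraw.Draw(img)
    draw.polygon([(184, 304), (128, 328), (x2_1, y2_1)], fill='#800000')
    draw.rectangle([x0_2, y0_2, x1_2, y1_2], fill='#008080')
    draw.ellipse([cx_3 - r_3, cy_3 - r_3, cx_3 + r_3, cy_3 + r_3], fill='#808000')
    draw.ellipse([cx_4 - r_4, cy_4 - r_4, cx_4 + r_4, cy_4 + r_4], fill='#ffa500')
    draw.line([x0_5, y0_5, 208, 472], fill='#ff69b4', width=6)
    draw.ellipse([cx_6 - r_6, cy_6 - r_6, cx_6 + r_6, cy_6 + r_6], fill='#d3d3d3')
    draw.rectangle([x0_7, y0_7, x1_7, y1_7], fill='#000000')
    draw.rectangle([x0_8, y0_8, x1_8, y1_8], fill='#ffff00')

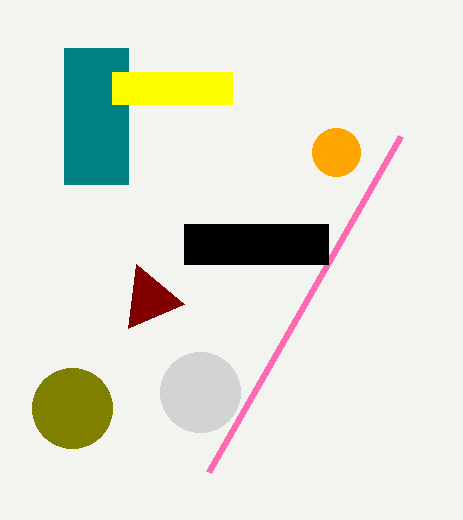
x2_1 = 136, y2_1 = 264, x0_2 = 64, y0_2 = 48, x1_2 = 128, y1_2 = 184, cx_3 = 72, cy_3 = 408, r_3 = 40, cx_4 = 336, cy_4 = 152, r_4 = 24, x0_5 = 400, y0_5 = 136, cx_6 = 200, cy_6 = 392, r_6 = 40, x0_7 = 184, y0_7 = 224, x1_7 = 328, y1_7 = 264, x0_8 = 112, y0_8 = 72, x1_8 = 232, y1_8 = 104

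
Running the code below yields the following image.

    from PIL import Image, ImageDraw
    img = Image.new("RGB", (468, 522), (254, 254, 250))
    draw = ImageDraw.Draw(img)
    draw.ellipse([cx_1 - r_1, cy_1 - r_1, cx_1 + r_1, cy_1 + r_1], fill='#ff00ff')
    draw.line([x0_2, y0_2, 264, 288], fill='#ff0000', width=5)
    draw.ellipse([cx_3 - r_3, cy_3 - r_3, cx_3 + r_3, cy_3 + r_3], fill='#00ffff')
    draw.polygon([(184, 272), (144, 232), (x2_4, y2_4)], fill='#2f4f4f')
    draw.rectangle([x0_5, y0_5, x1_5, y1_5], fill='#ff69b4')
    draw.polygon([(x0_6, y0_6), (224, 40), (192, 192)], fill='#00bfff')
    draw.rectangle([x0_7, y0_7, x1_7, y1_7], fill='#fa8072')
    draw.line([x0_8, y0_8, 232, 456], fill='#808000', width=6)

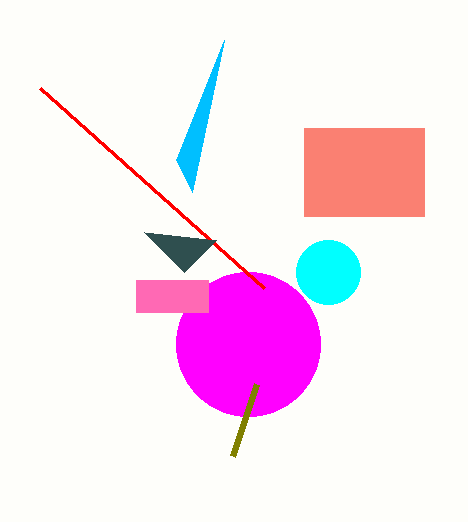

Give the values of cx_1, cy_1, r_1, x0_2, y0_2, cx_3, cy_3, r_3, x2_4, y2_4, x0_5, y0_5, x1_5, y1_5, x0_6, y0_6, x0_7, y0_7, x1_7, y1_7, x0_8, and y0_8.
cx_1 = 248, cy_1 = 344, r_1 = 72, x0_2 = 40, y0_2 = 88, cx_3 = 328, cy_3 = 272, r_3 = 32, x2_4 = 216, y2_4 = 240, x0_5 = 136, y0_5 = 280, x1_5 = 208, y1_5 = 312, x0_6 = 176, y0_6 = 160, x0_7 = 304, y0_7 = 128, x1_7 = 424, y1_7 = 216, x0_8 = 256, y0_8 = 384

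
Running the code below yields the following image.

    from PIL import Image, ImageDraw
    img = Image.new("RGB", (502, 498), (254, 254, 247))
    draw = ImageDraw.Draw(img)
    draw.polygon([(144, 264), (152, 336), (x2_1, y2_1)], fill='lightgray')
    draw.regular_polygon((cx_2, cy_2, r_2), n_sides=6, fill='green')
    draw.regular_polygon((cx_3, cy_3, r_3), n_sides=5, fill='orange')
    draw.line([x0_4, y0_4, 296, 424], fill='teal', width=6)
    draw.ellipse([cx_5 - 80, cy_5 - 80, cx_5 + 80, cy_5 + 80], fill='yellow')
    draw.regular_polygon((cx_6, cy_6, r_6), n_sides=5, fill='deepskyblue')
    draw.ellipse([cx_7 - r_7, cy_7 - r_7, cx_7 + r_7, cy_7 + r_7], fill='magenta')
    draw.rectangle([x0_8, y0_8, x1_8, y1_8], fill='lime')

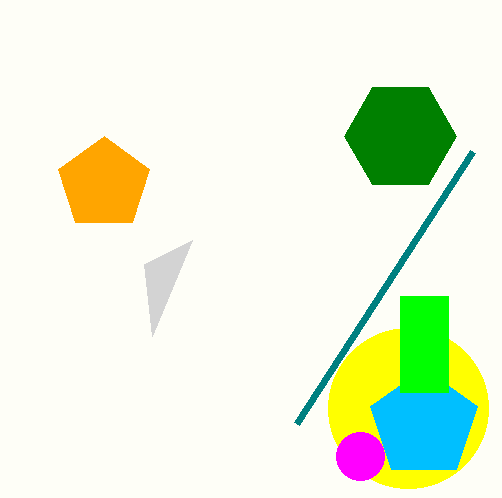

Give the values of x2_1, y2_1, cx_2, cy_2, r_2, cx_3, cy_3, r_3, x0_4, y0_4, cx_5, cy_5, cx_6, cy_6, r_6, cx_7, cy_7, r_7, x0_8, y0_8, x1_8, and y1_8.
x2_1 = 192; y2_1 = 240; cx_2 = 400; cy_2 = 136; r_2 = 56; cx_3 = 104; cy_3 = 184; r_3 = 48; x0_4 = 472; y0_4 = 152; cx_5 = 408; cy_5 = 408; cx_6 = 424; cy_6 = 424; r_6 = 56; cx_7 = 360; cy_7 = 456; r_7 = 24; x0_8 = 400; y0_8 = 296; x1_8 = 448; y1_8 = 392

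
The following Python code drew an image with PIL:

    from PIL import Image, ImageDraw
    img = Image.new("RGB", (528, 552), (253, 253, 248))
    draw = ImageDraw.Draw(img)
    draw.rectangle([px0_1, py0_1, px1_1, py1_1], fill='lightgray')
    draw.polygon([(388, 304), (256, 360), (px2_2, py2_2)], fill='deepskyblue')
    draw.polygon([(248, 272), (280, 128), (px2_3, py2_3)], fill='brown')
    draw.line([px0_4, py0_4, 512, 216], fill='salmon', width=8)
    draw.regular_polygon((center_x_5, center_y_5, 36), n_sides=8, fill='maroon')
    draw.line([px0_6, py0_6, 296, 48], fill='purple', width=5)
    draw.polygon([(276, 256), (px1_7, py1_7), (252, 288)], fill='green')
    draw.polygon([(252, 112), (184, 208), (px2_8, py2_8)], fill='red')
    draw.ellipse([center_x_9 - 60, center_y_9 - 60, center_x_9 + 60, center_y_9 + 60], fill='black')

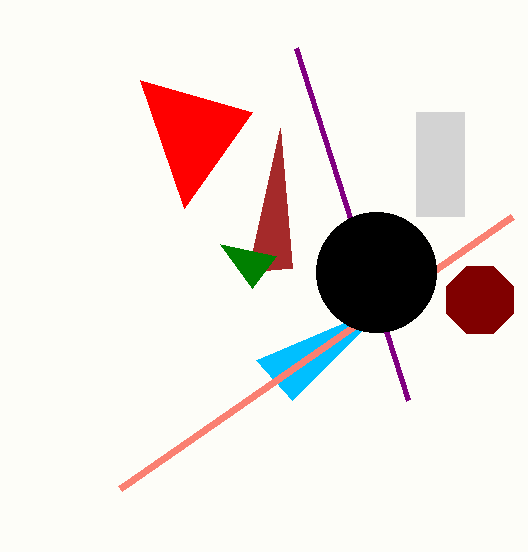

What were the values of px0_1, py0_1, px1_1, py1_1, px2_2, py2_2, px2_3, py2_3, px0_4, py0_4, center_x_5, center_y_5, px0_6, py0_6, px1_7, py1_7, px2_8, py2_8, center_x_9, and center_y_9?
px0_1 = 416
py0_1 = 112
px1_1 = 464
py1_1 = 216
px2_2 = 292
py2_2 = 400
px2_3 = 292
py2_3 = 268
px0_4 = 120
py0_4 = 488
center_x_5 = 480
center_y_5 = 300
px0_6 = 408
py0_6 = 400
px1_7 = 220
py1_7 = 244
px2_8 = 140
py2_8 = 80
center_x_9 = 376
center_y_9 = 272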